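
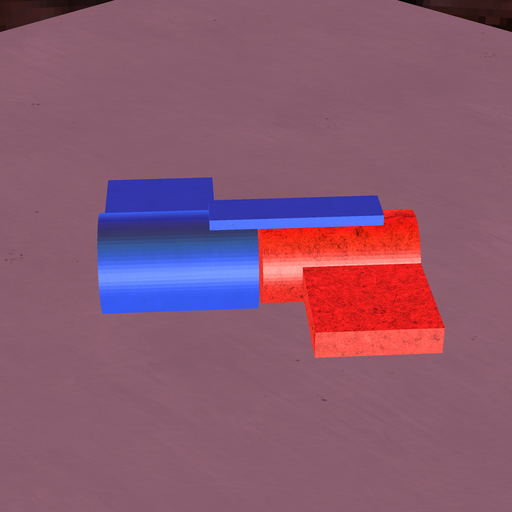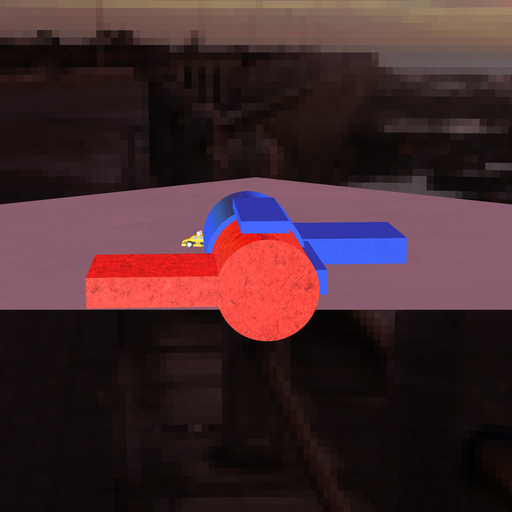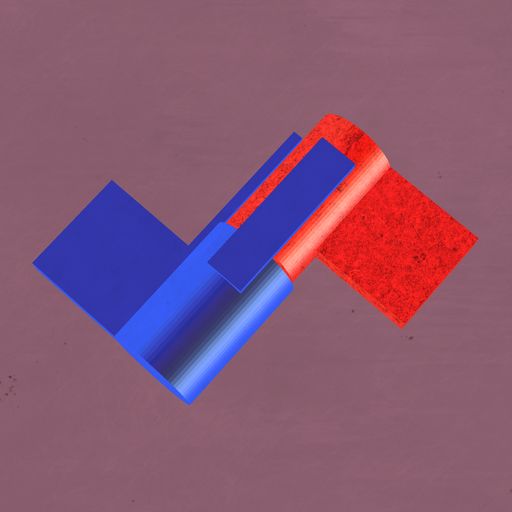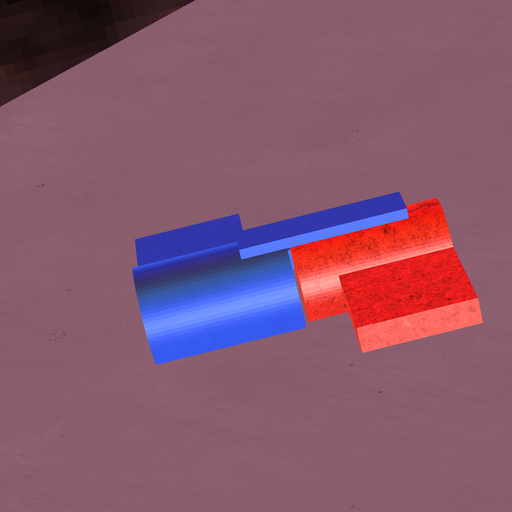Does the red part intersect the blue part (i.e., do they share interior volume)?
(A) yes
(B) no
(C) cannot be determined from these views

(B) no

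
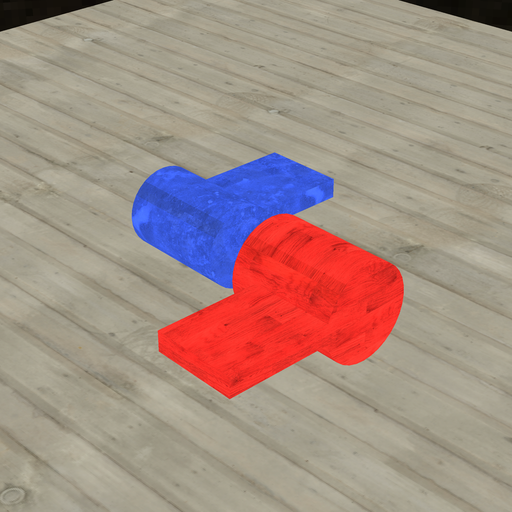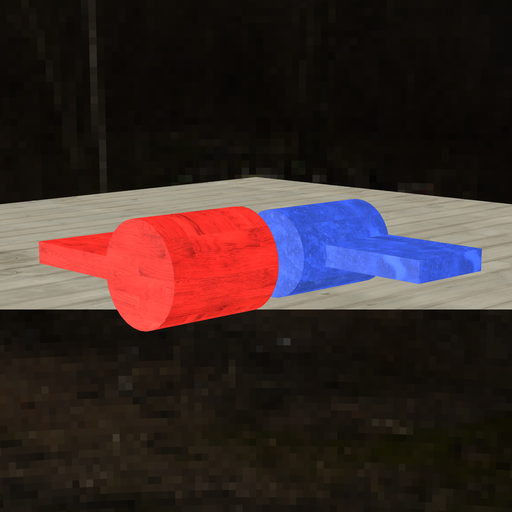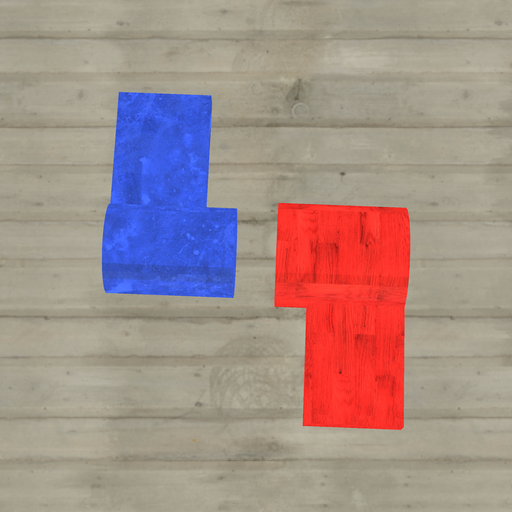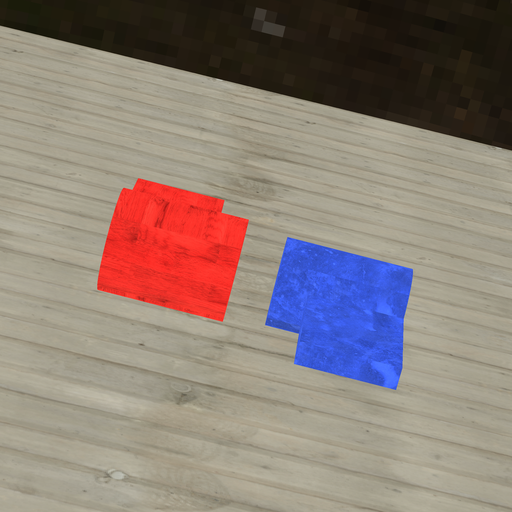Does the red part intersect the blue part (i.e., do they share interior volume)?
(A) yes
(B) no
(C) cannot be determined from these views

(B) no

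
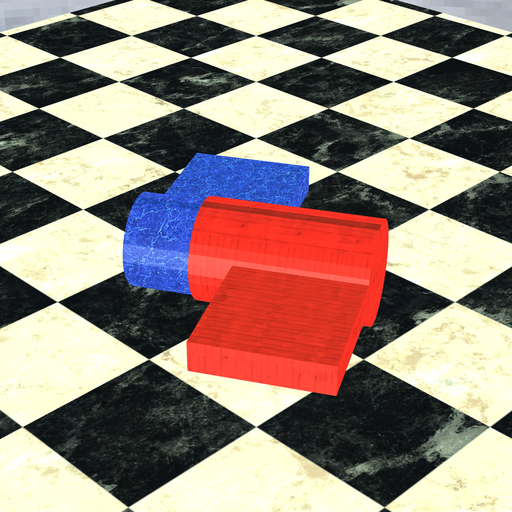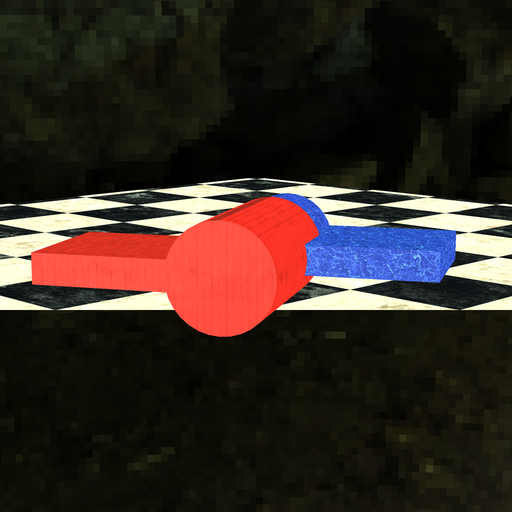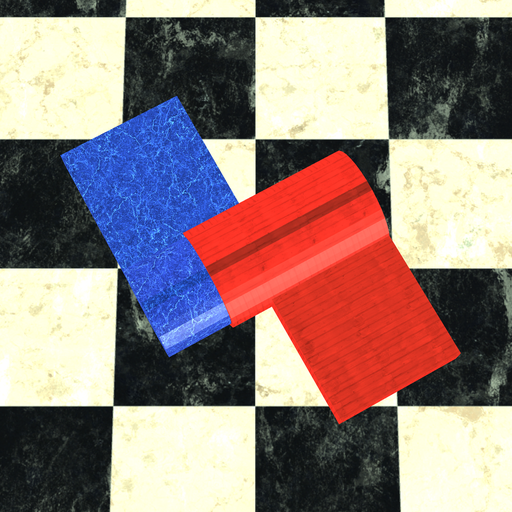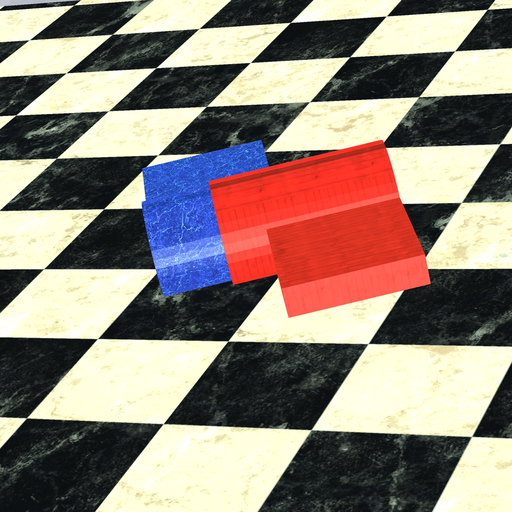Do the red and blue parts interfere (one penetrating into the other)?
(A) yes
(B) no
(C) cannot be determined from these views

(A) yes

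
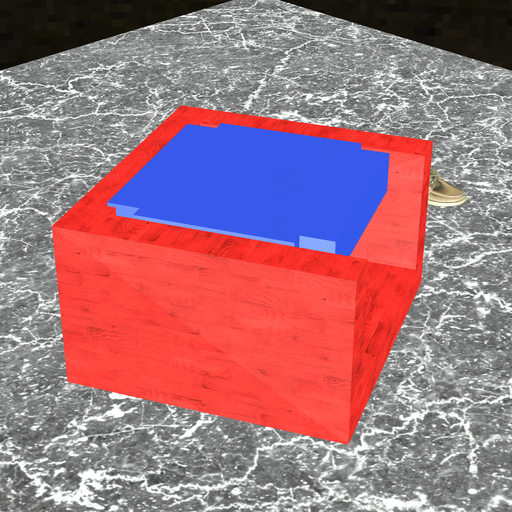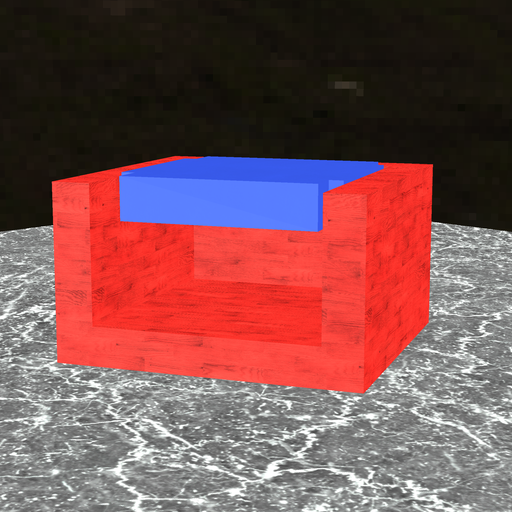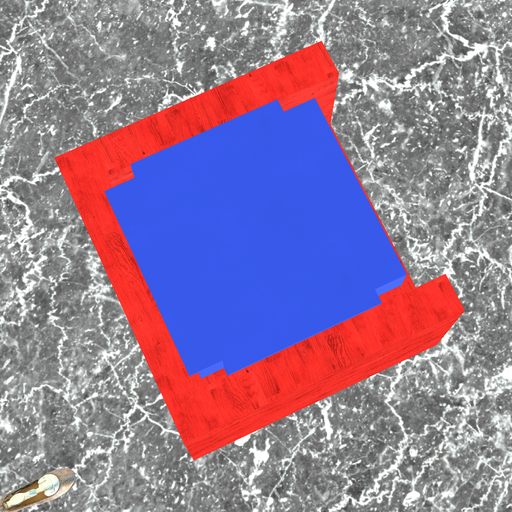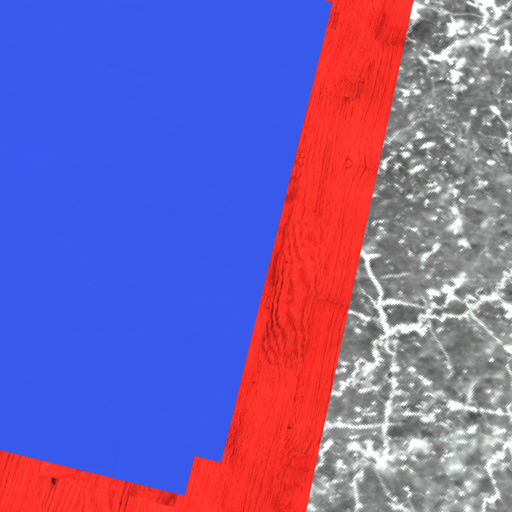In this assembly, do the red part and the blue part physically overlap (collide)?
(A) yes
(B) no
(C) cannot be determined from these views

(A) yes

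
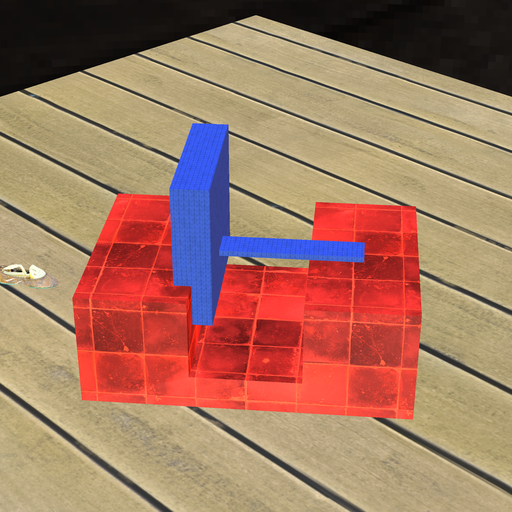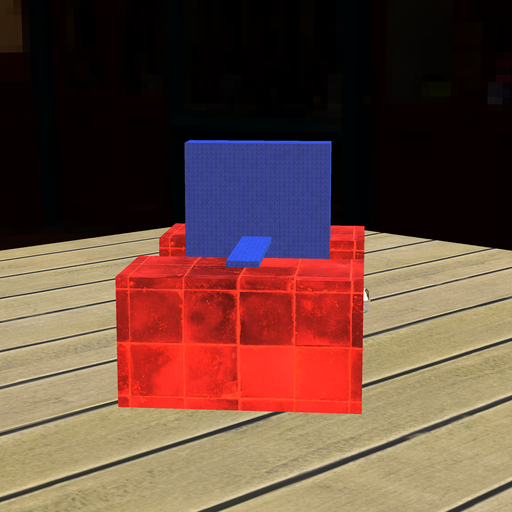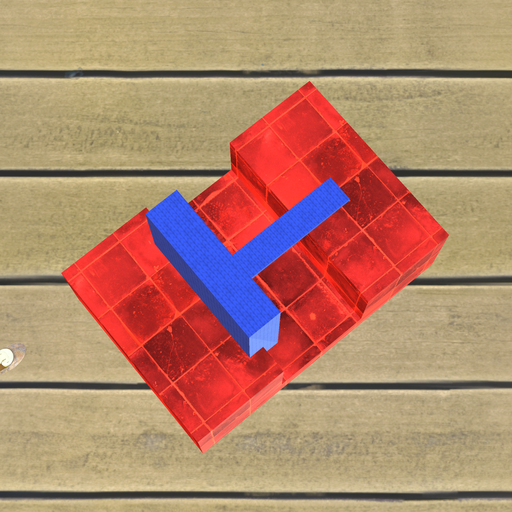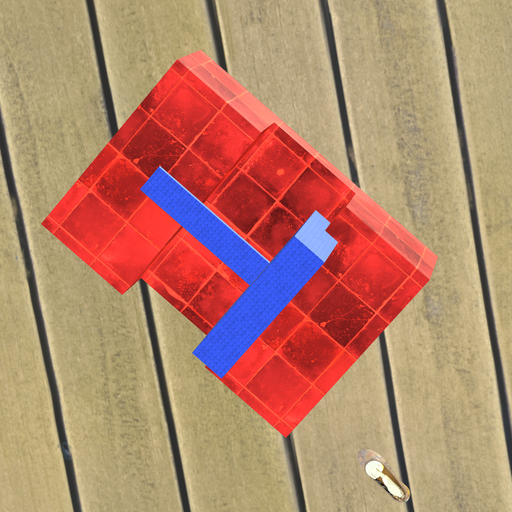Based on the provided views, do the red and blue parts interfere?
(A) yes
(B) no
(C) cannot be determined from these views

(A) yes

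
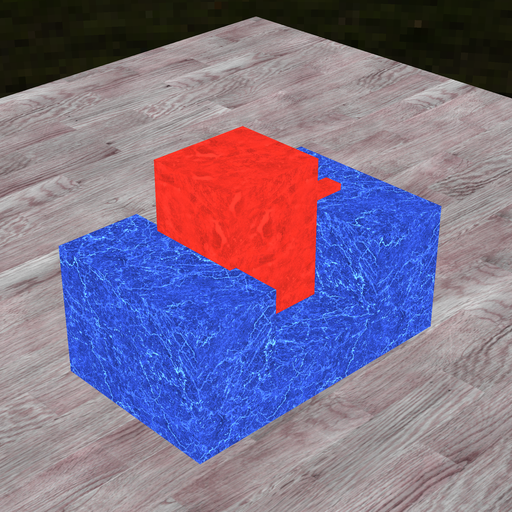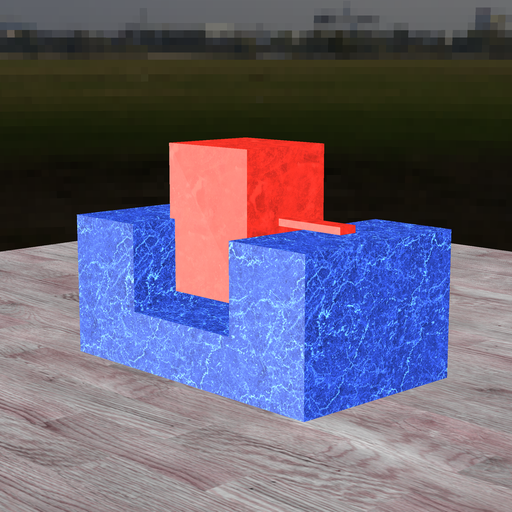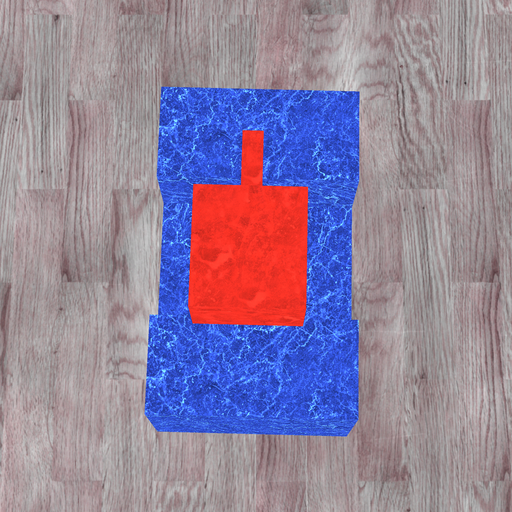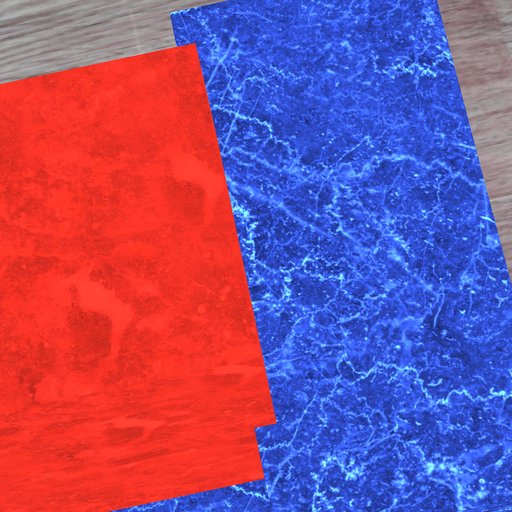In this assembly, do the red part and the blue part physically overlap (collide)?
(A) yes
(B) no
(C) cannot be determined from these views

(A) yes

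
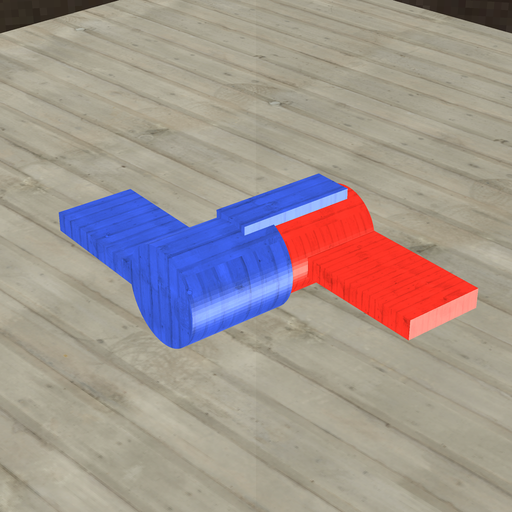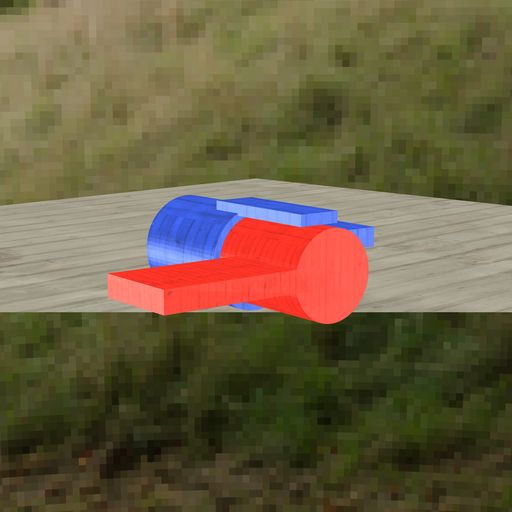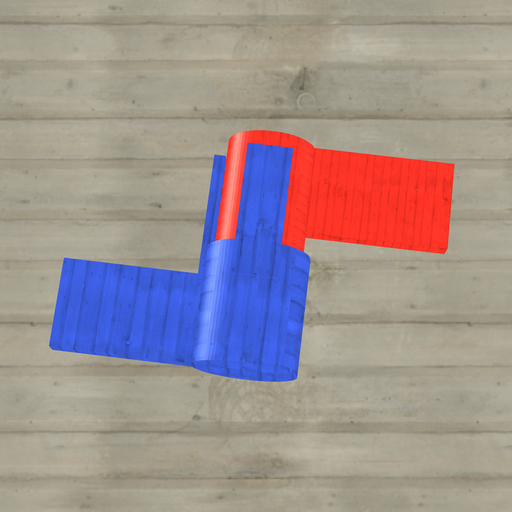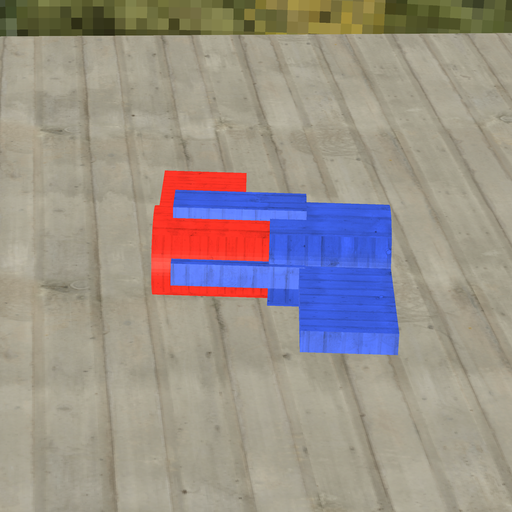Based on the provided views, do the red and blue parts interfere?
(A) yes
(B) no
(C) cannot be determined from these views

(A) yes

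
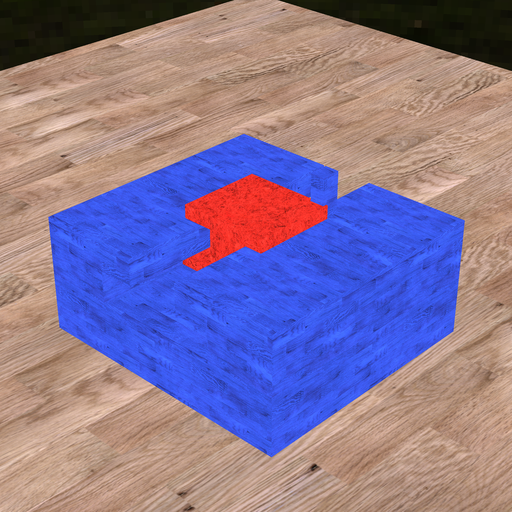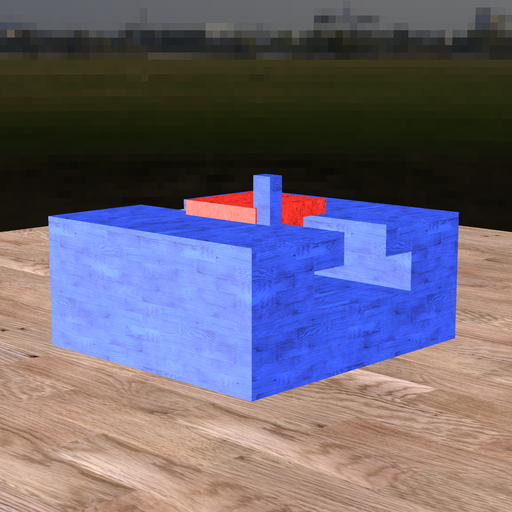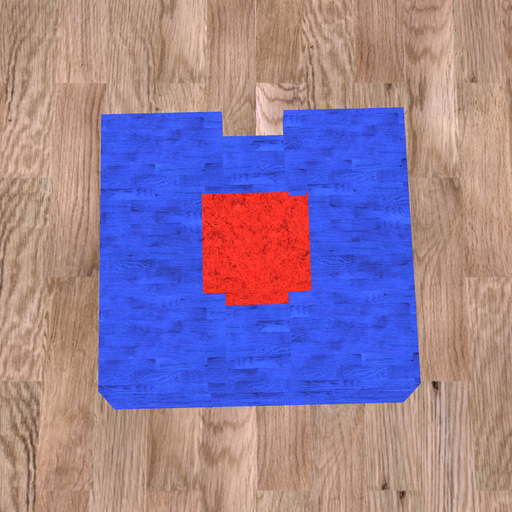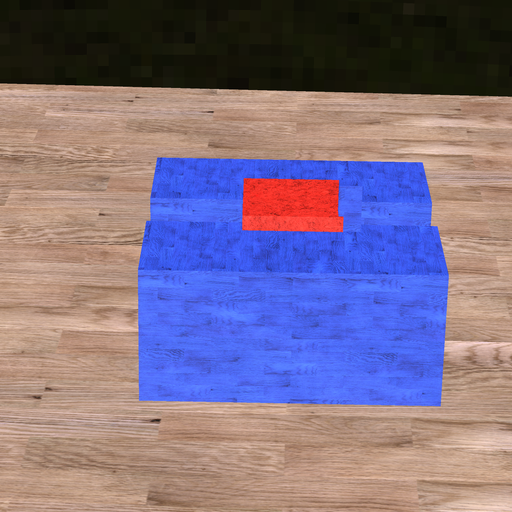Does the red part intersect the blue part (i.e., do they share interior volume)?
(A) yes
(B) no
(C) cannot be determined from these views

(A) yes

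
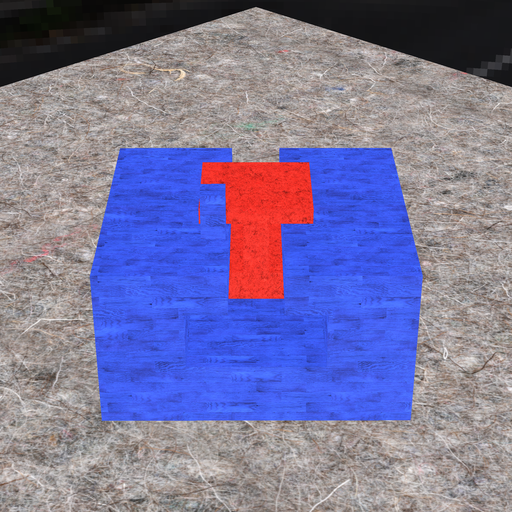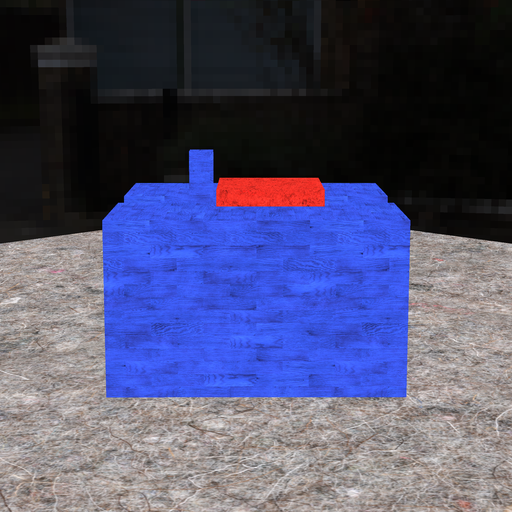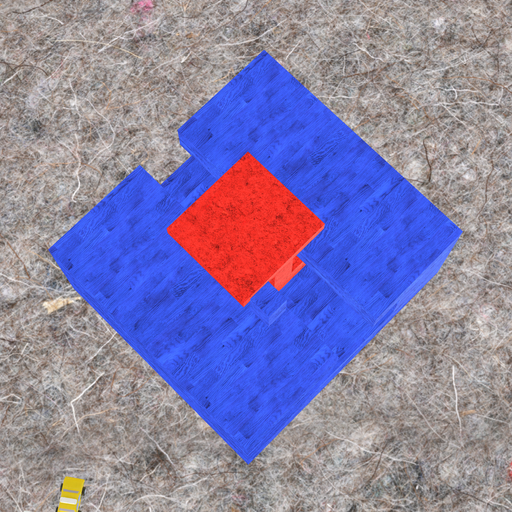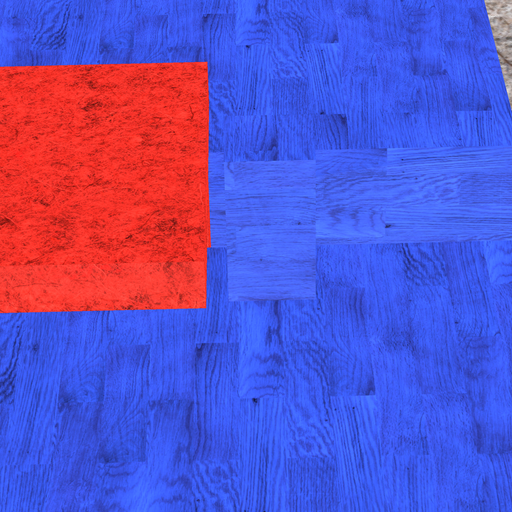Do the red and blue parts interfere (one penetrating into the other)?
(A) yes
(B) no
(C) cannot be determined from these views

(B) no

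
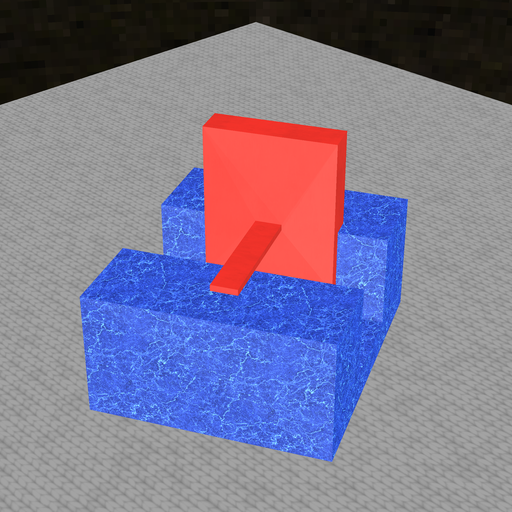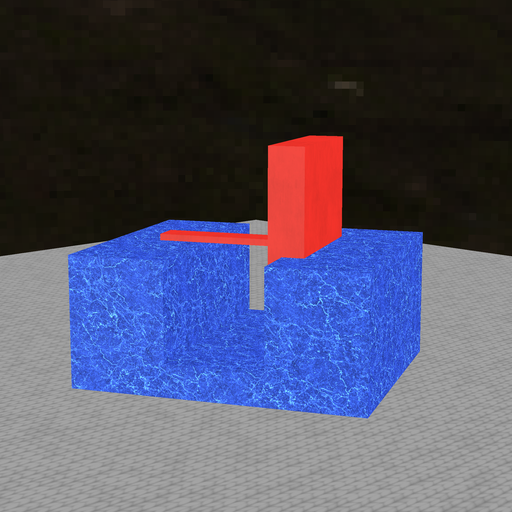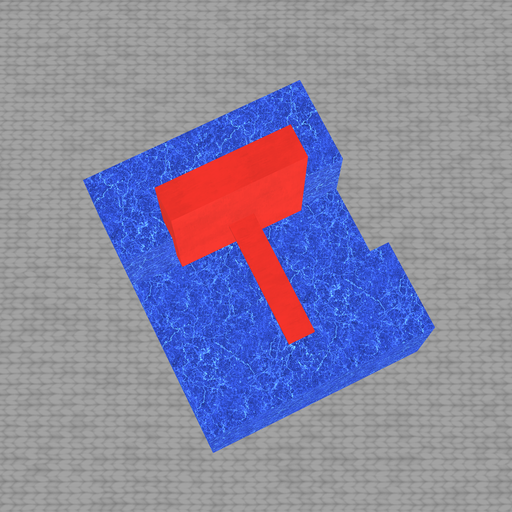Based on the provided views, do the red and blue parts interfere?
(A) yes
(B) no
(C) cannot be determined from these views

(A) yes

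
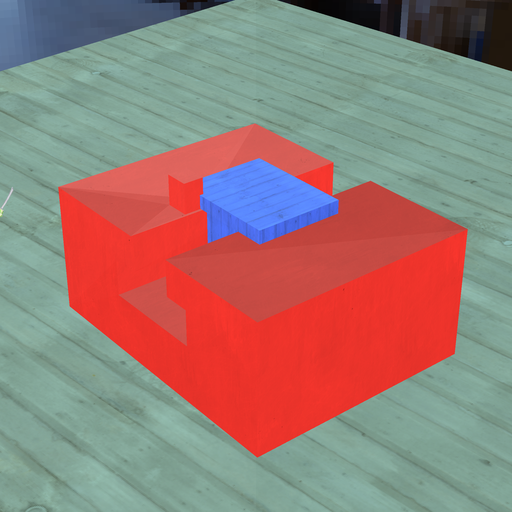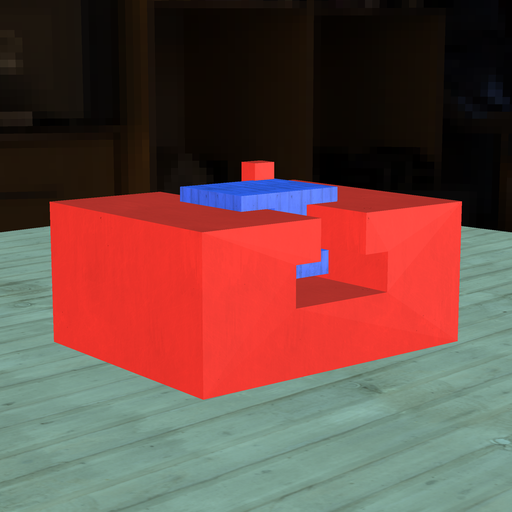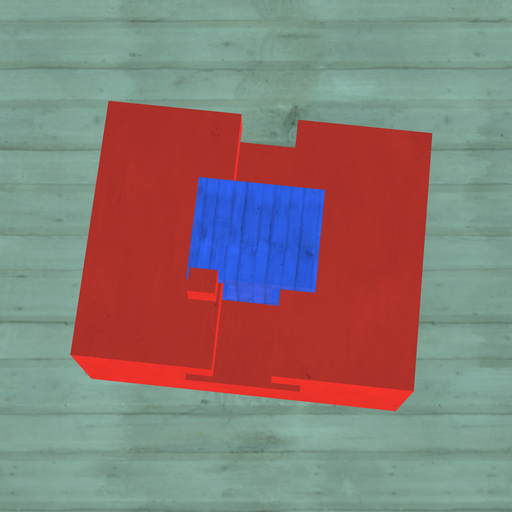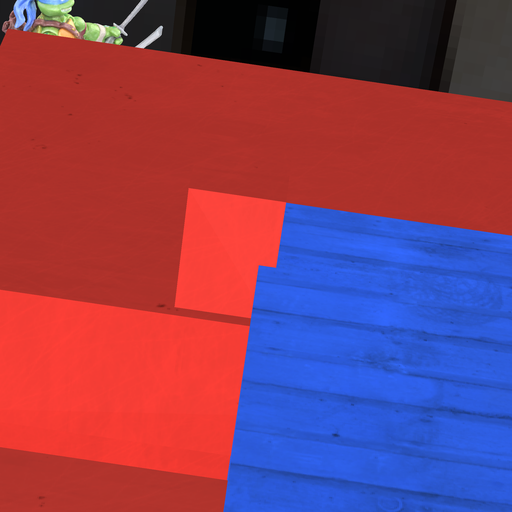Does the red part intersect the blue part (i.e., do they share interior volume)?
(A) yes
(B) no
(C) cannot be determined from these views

(A) yes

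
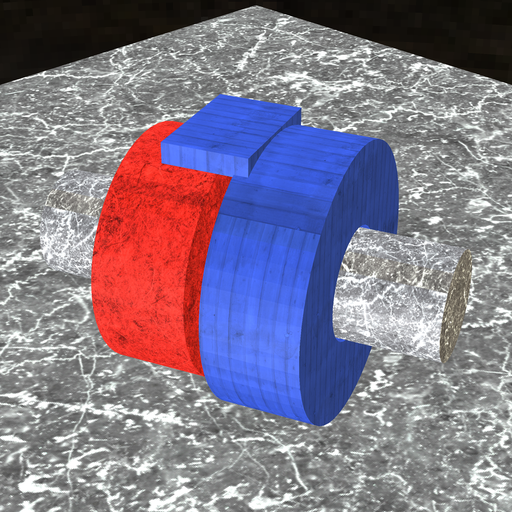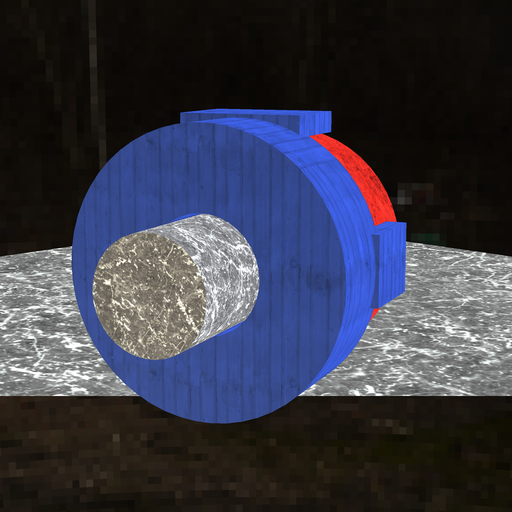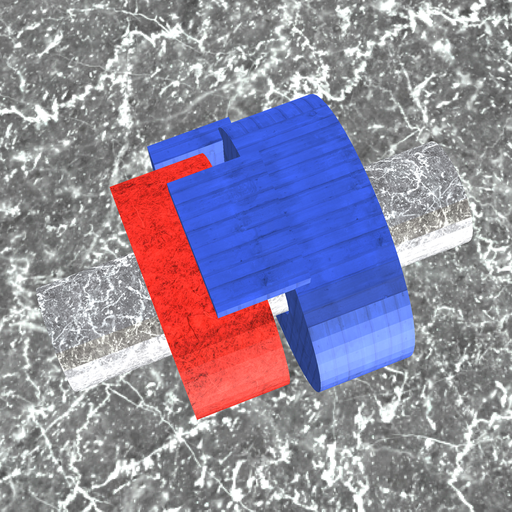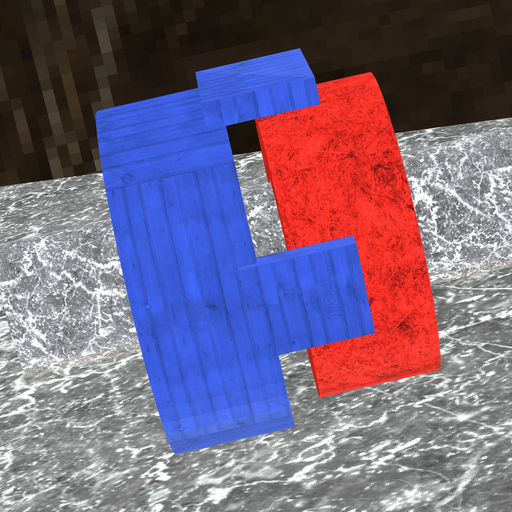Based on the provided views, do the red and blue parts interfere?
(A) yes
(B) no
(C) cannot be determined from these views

(B) no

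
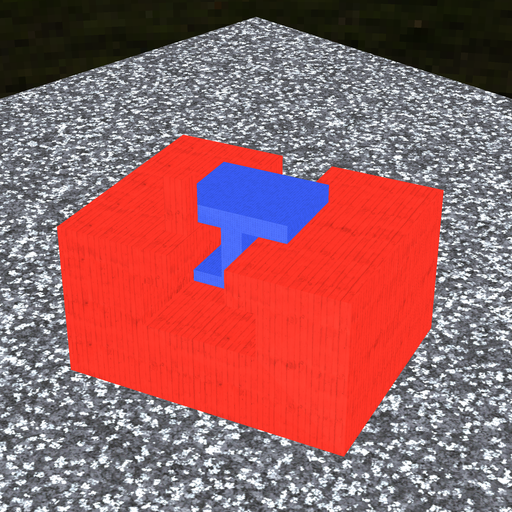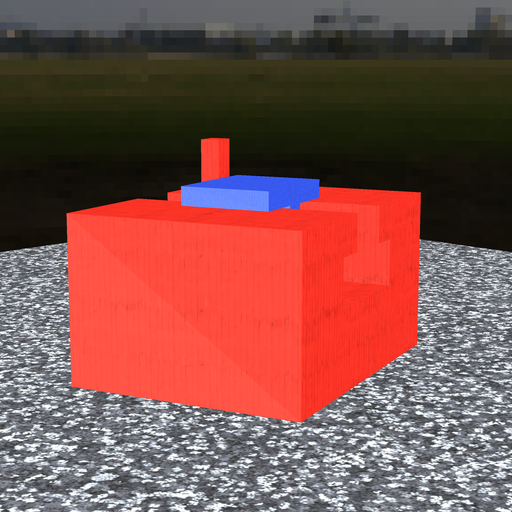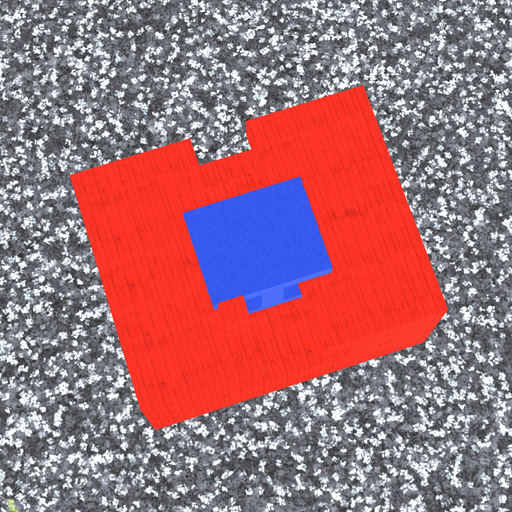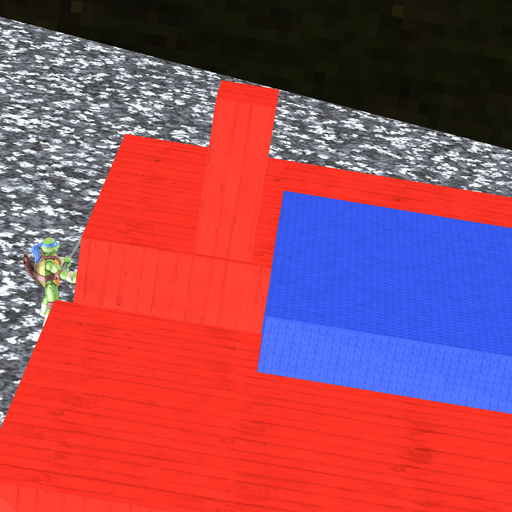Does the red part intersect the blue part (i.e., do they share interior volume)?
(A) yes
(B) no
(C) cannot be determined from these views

(B) no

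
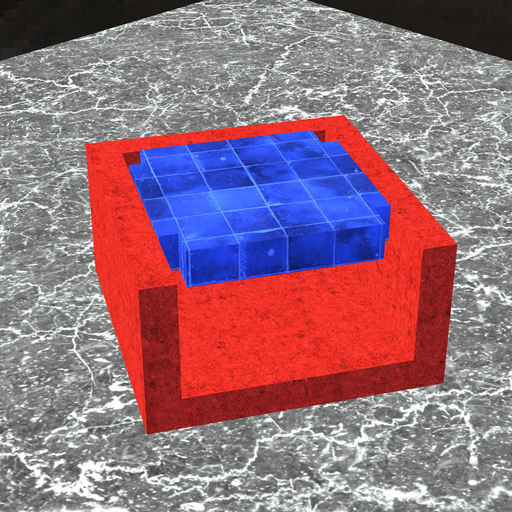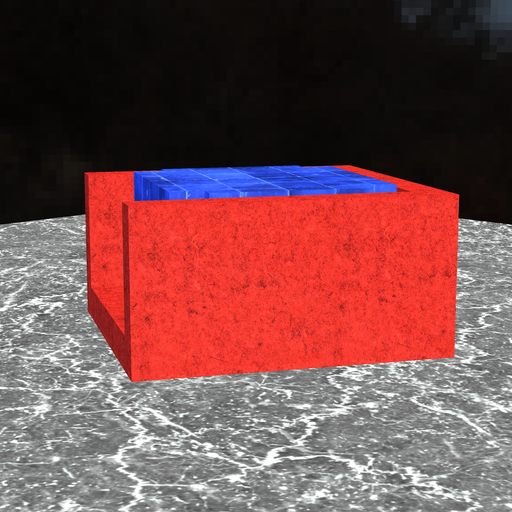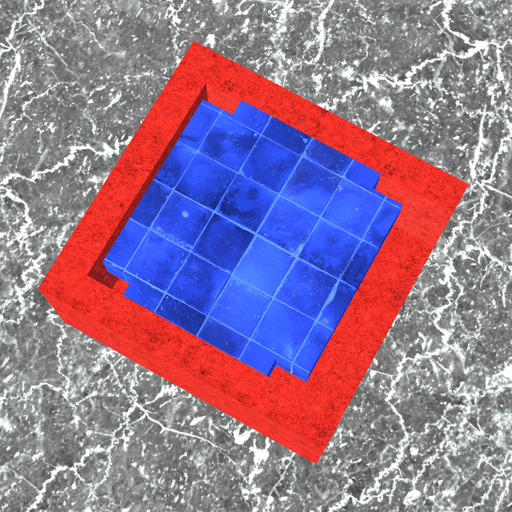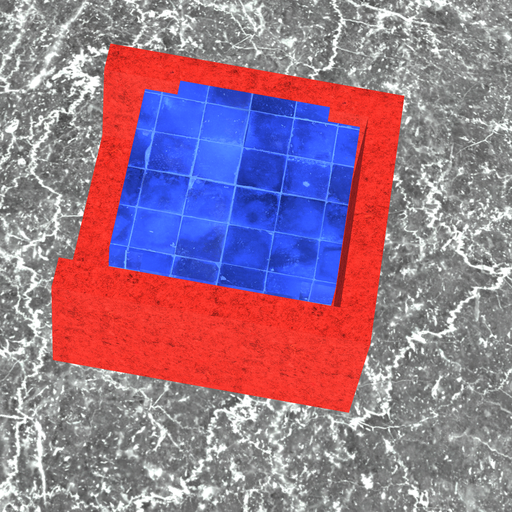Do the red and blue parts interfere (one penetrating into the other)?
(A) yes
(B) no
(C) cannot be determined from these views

(B) no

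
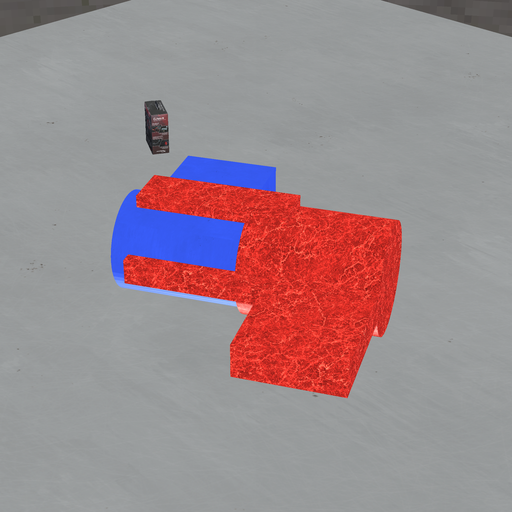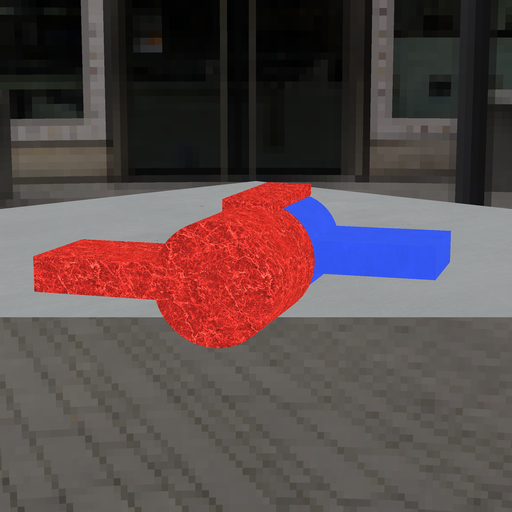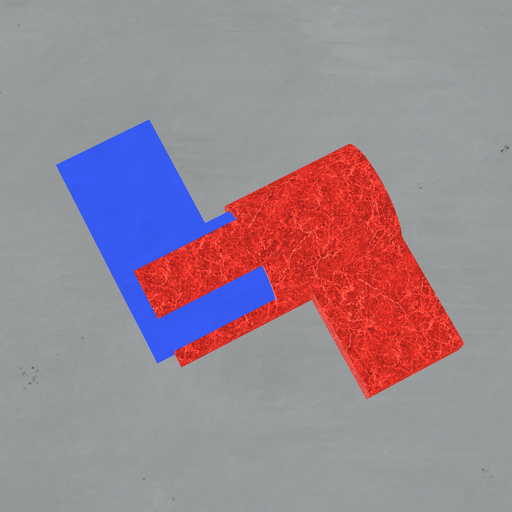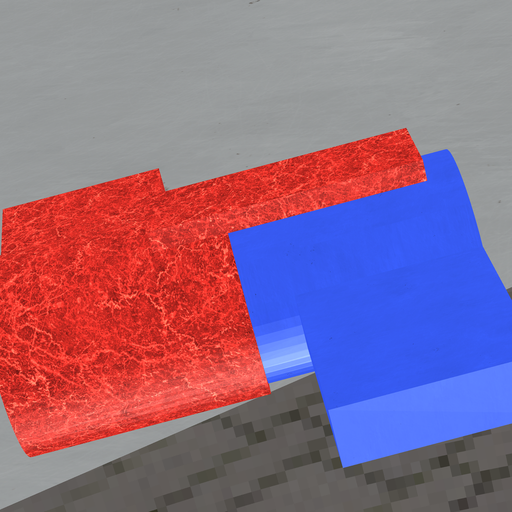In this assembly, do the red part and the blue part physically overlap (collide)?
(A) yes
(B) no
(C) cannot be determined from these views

(A) yes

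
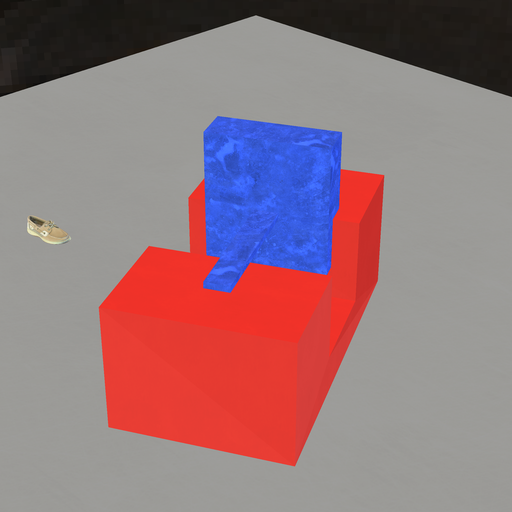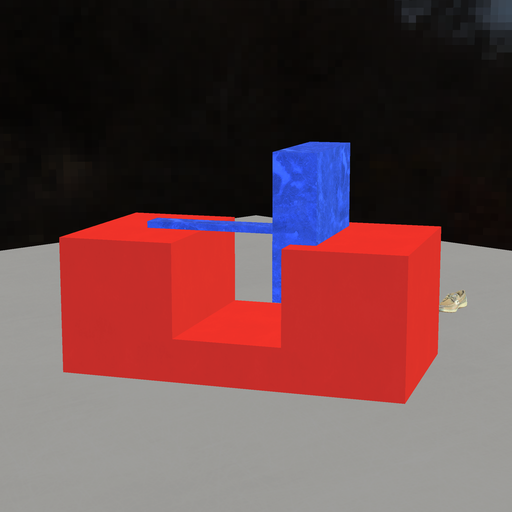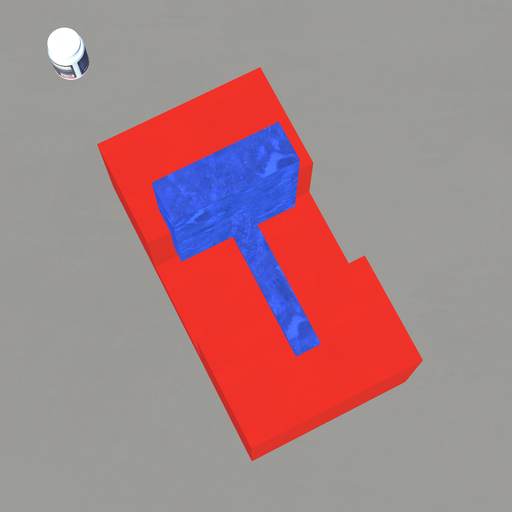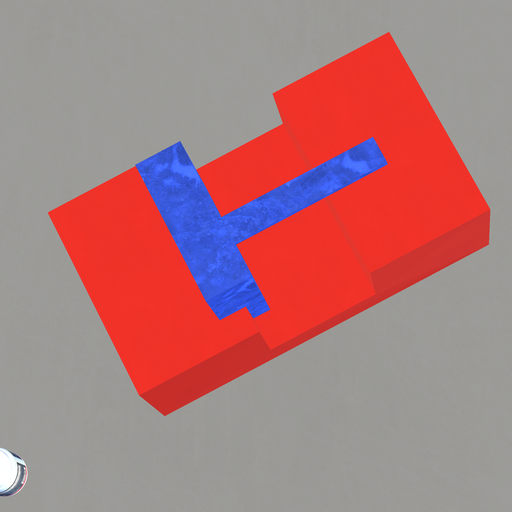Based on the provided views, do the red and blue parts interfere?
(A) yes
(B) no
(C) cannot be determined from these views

(A) yes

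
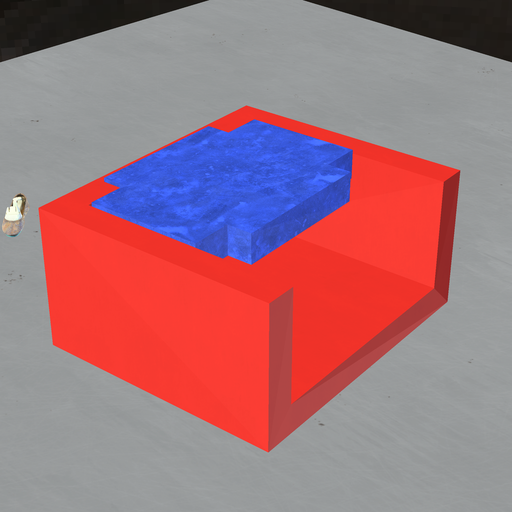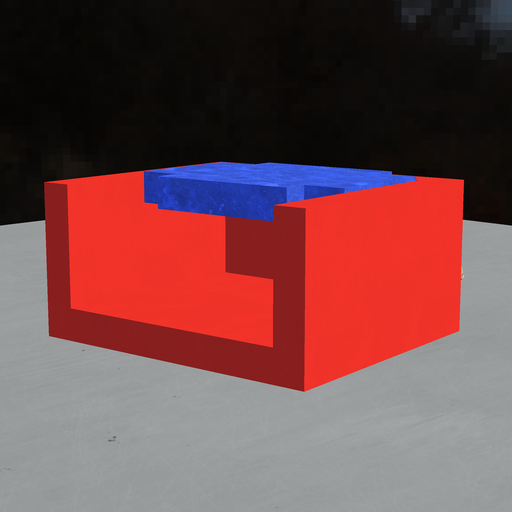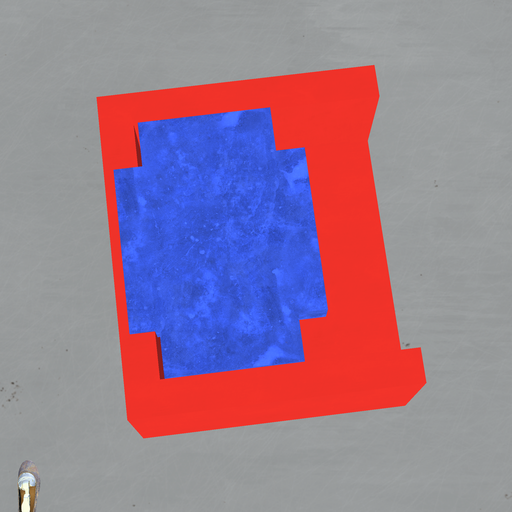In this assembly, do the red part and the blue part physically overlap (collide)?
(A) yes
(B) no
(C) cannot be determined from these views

(A) yes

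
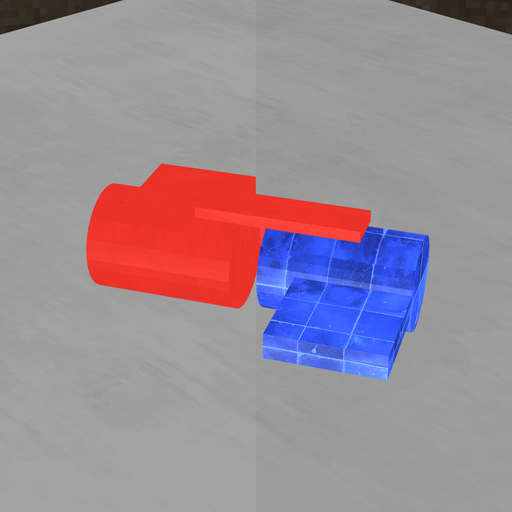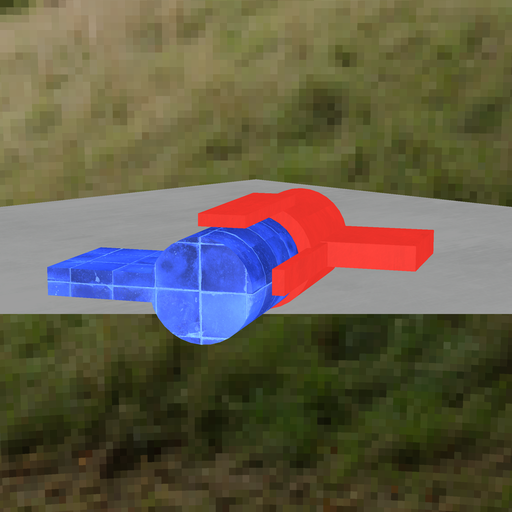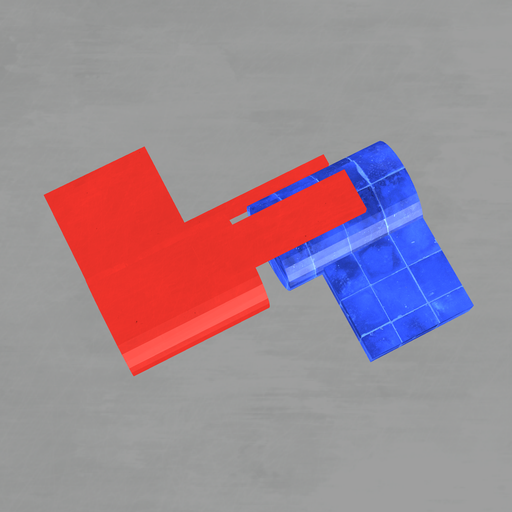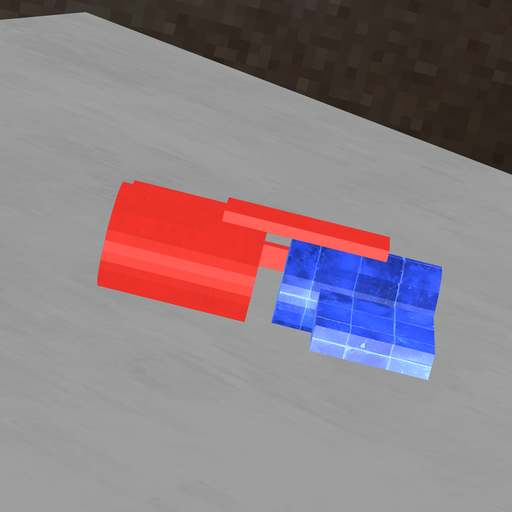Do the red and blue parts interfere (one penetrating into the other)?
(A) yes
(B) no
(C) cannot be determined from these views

(B) no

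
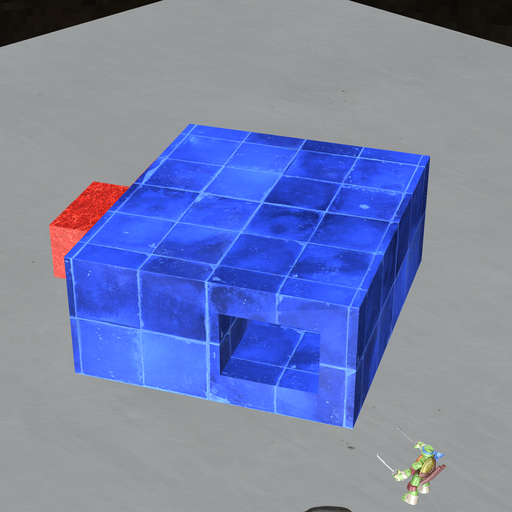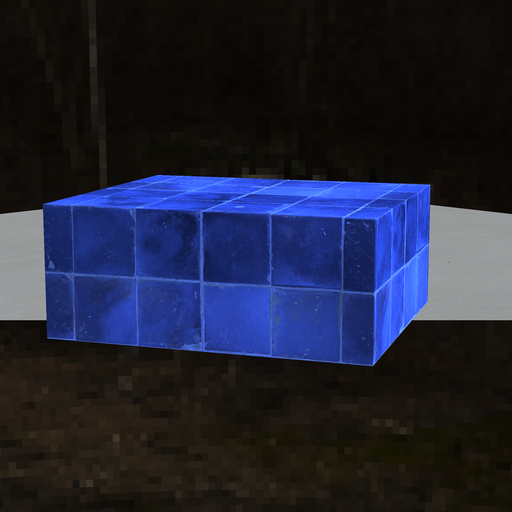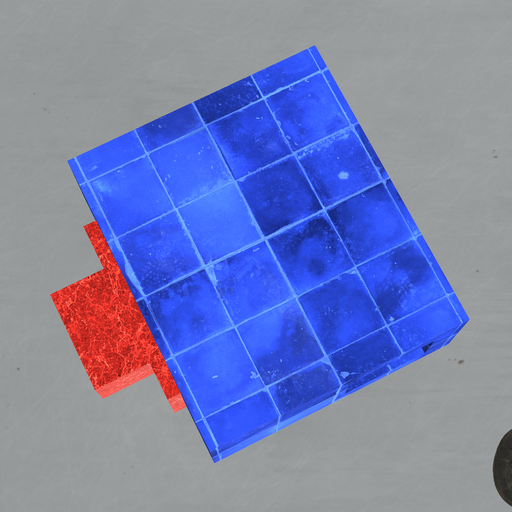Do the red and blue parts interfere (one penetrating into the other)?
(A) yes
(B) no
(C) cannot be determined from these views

(C) cannot be determined from these views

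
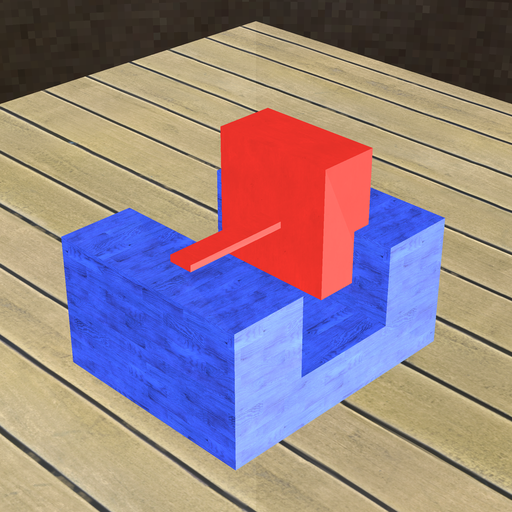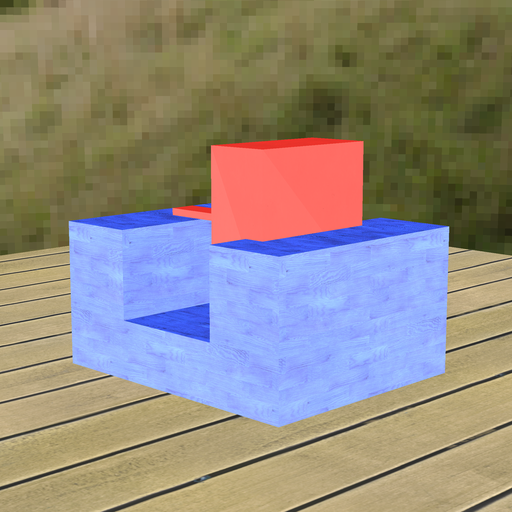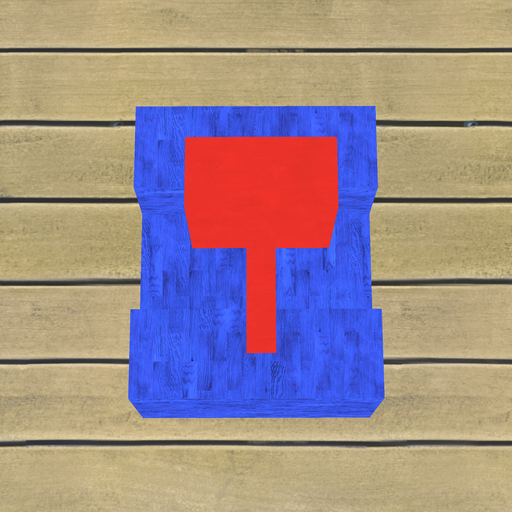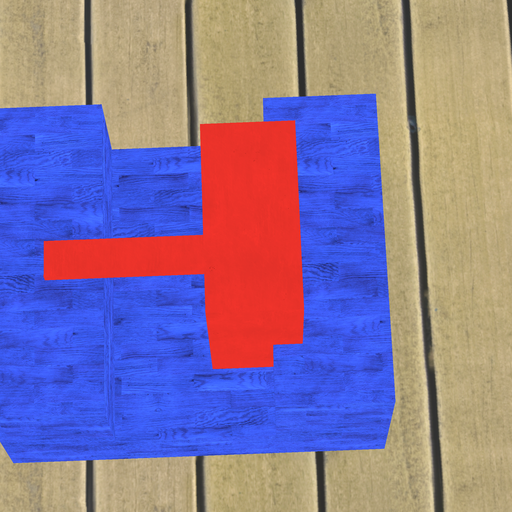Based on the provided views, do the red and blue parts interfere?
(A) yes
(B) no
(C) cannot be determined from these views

(A) yes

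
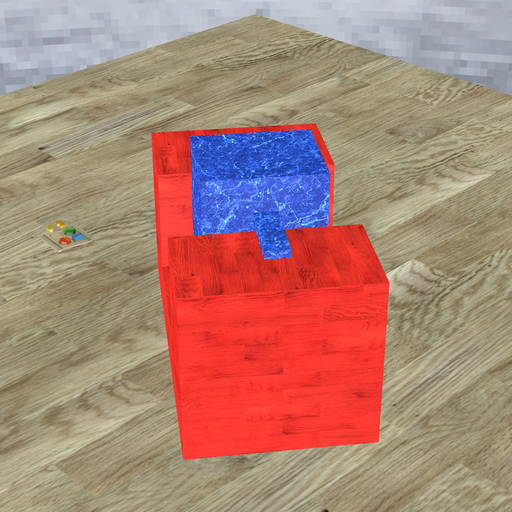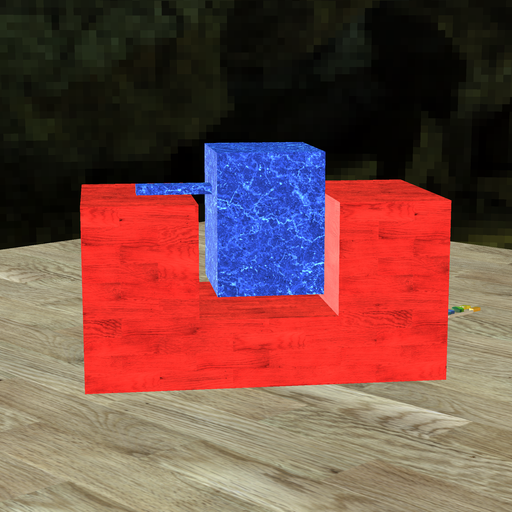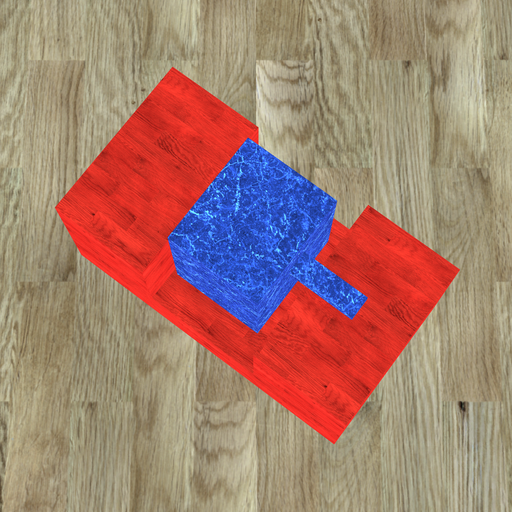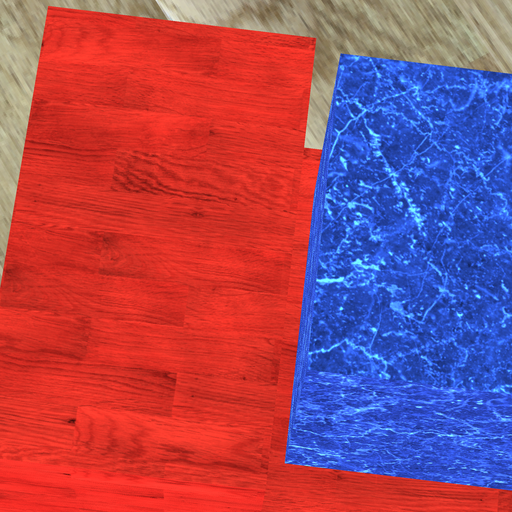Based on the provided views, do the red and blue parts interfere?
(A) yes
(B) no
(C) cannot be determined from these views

(B) no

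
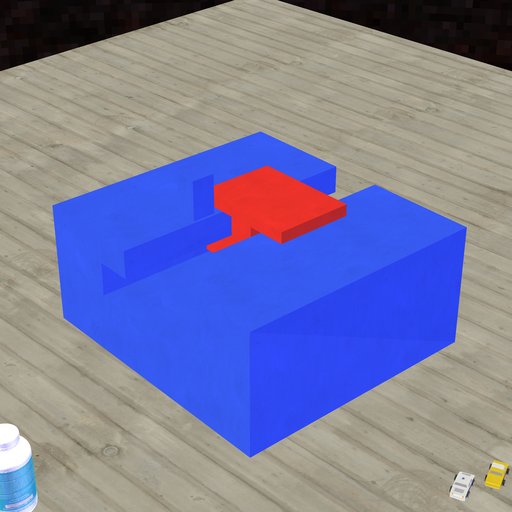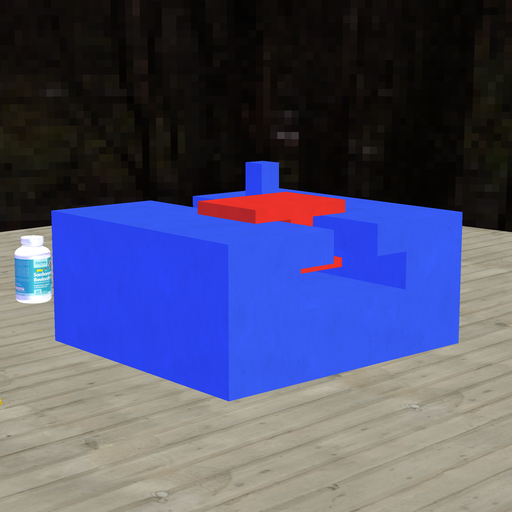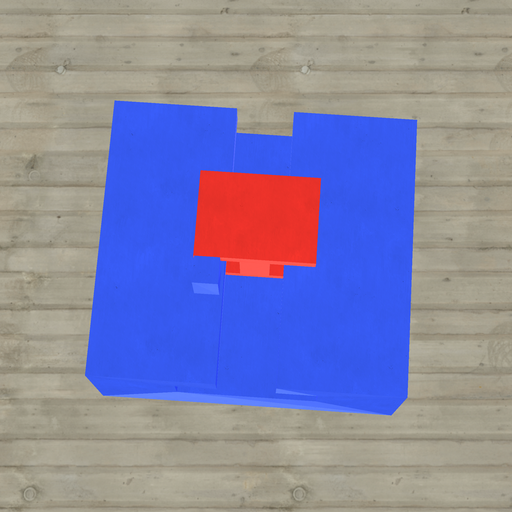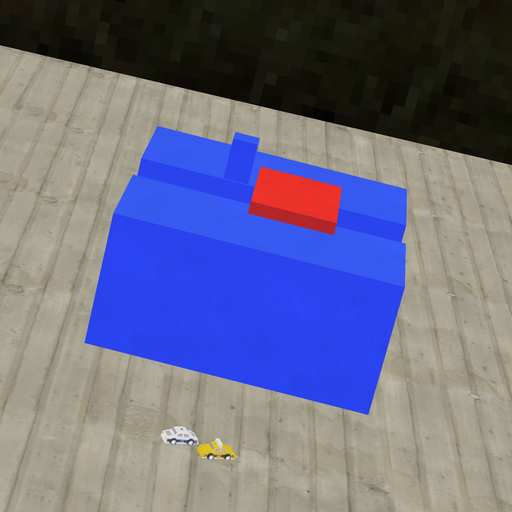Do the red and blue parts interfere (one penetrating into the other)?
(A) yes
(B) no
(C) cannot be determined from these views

(B) no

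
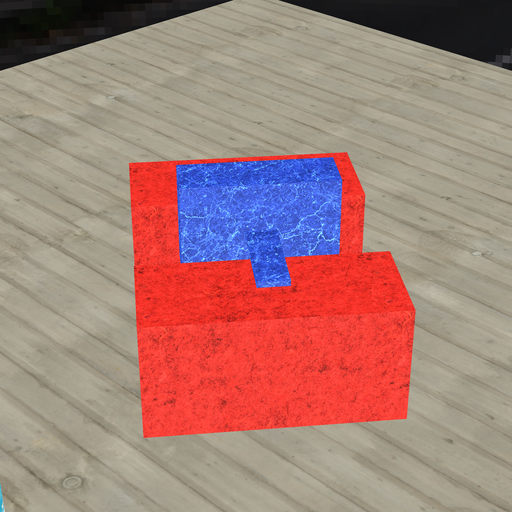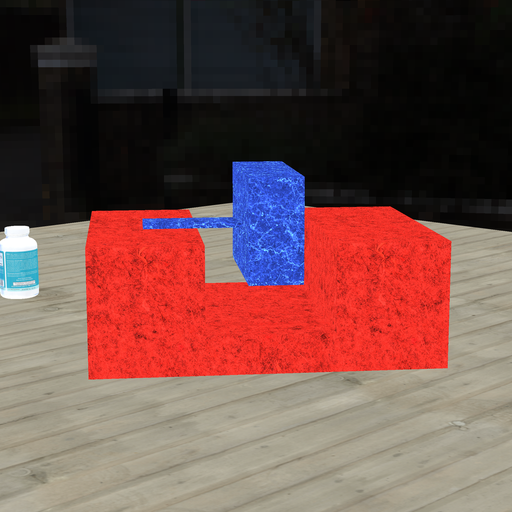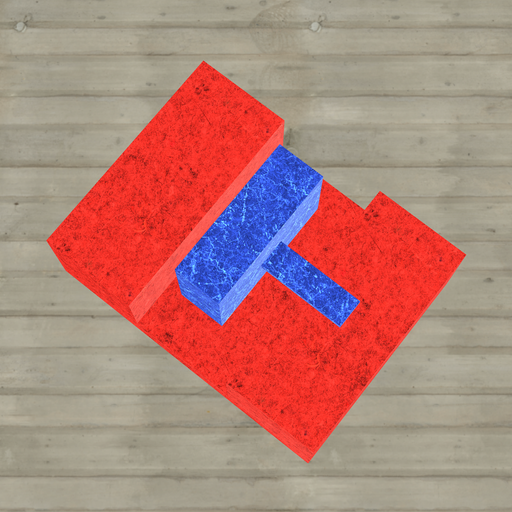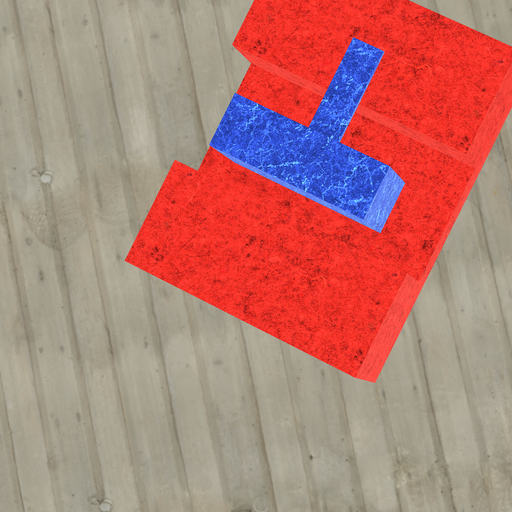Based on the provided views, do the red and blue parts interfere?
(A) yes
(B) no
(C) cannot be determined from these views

(B) no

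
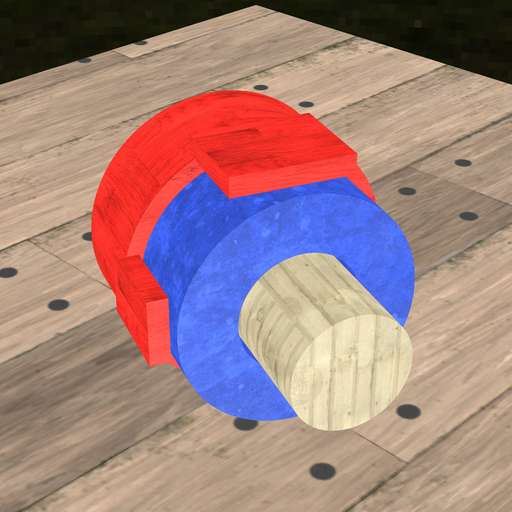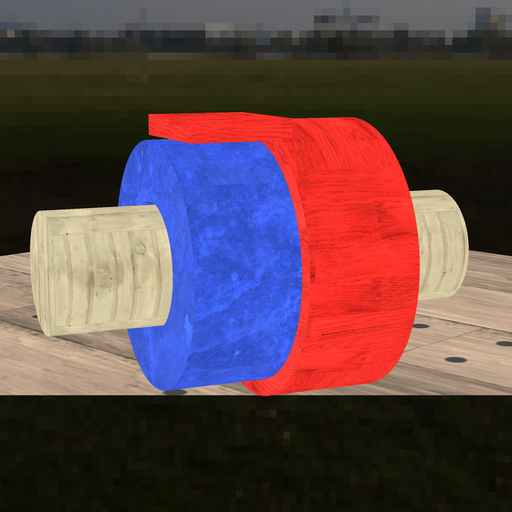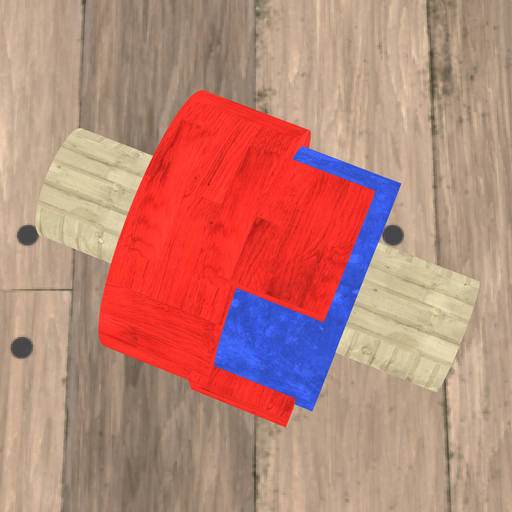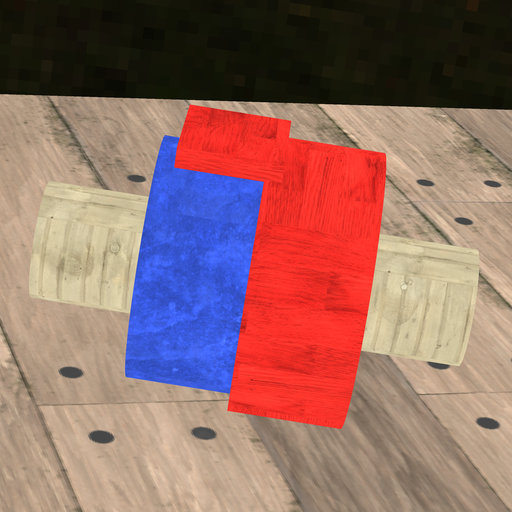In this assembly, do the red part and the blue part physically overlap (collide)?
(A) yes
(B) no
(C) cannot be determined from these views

(A) yes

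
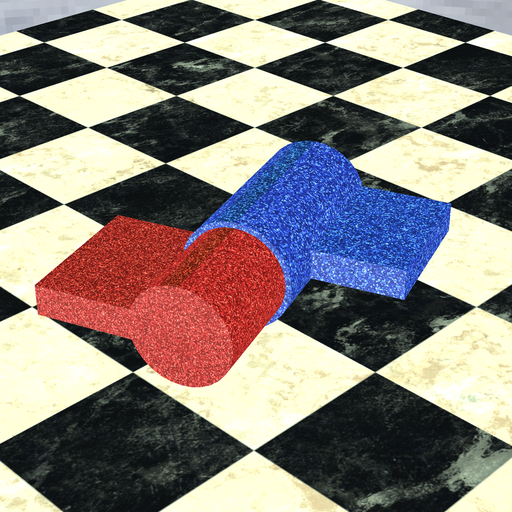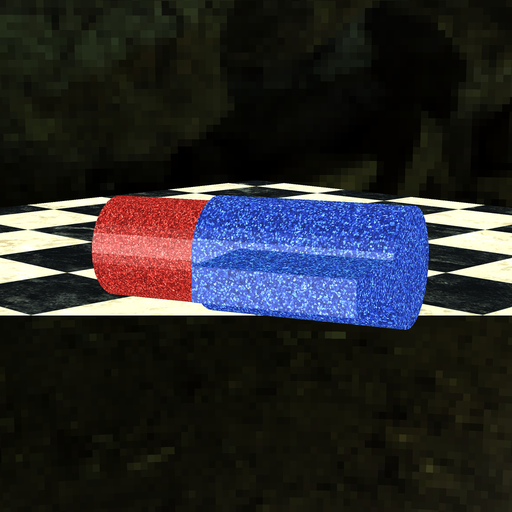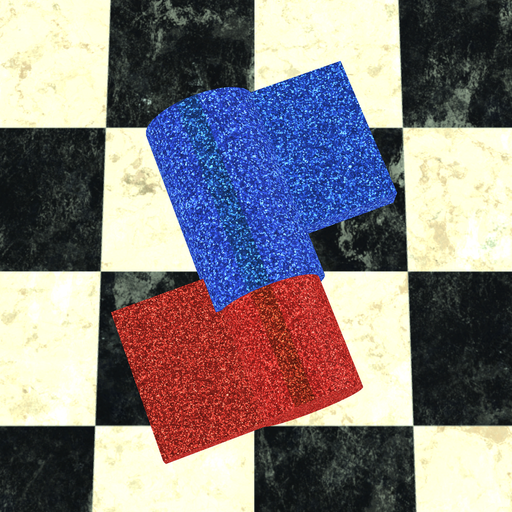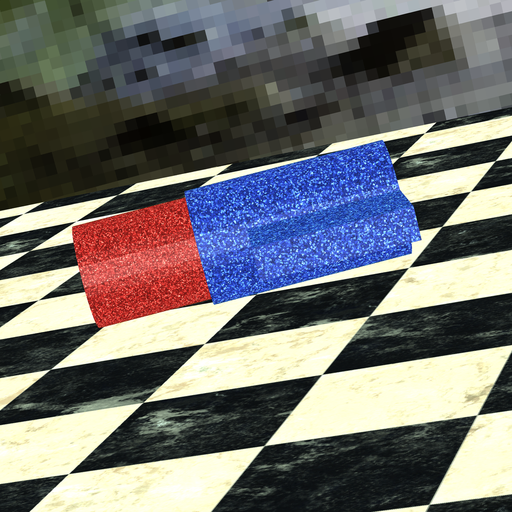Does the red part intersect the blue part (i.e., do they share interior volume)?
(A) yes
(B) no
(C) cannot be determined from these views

(A) yes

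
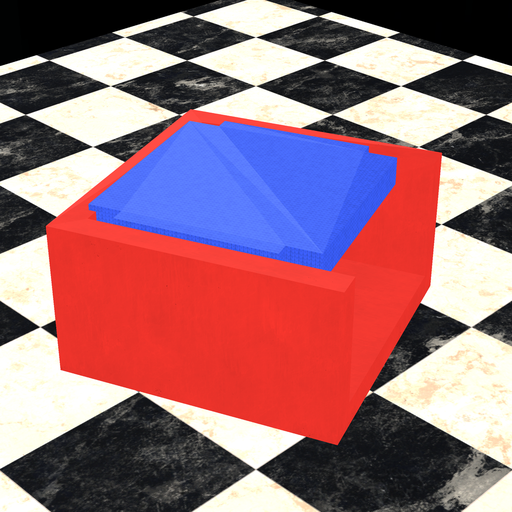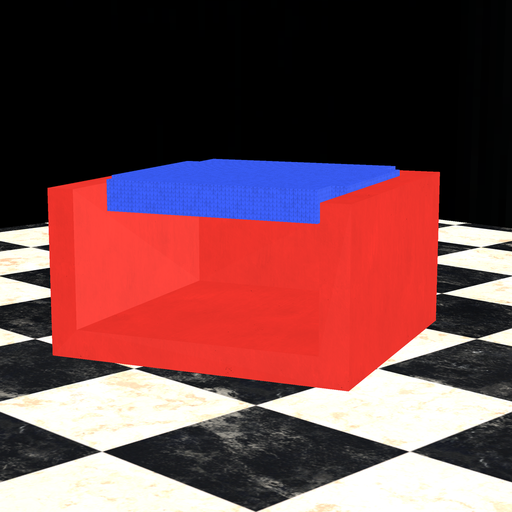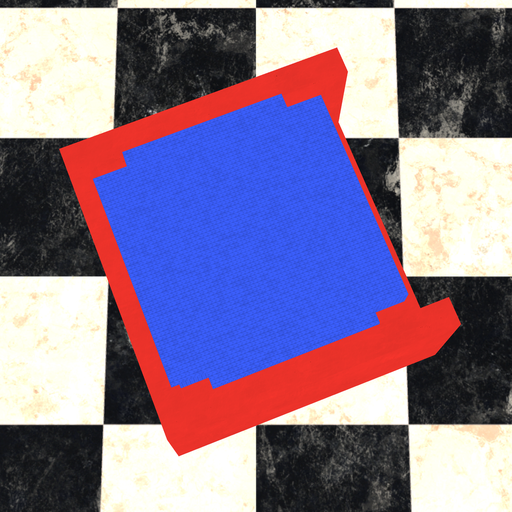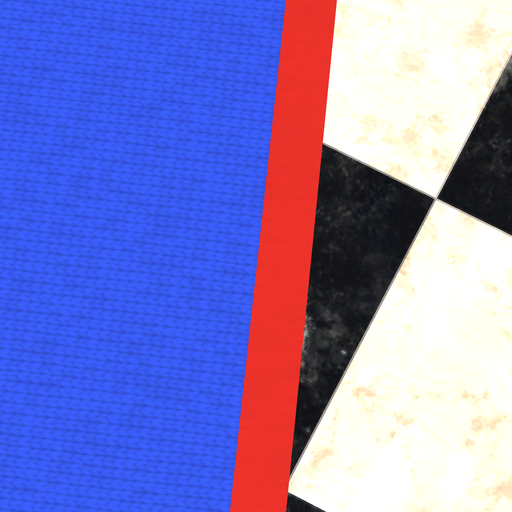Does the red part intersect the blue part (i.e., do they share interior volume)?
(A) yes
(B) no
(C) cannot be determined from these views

(A) yes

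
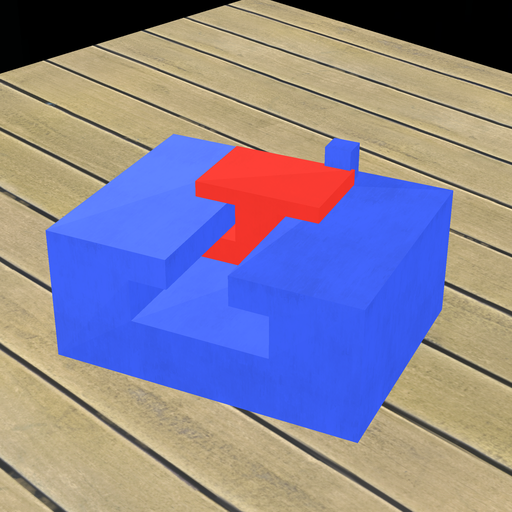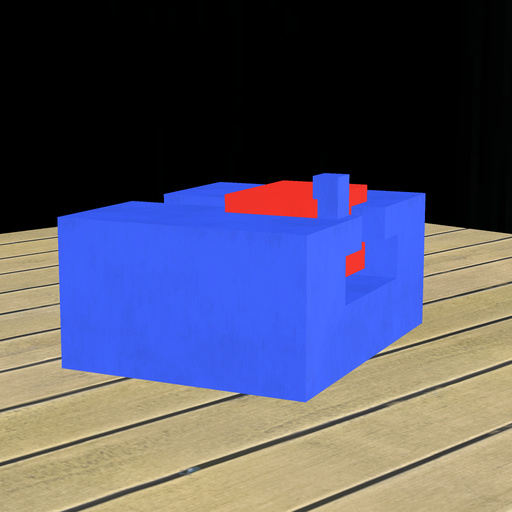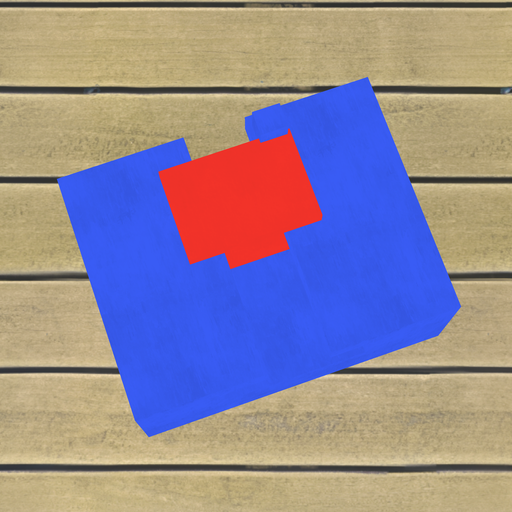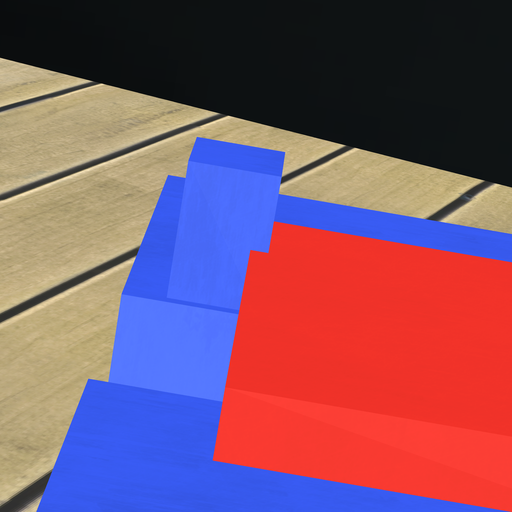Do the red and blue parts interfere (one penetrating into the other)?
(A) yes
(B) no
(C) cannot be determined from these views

(A) yes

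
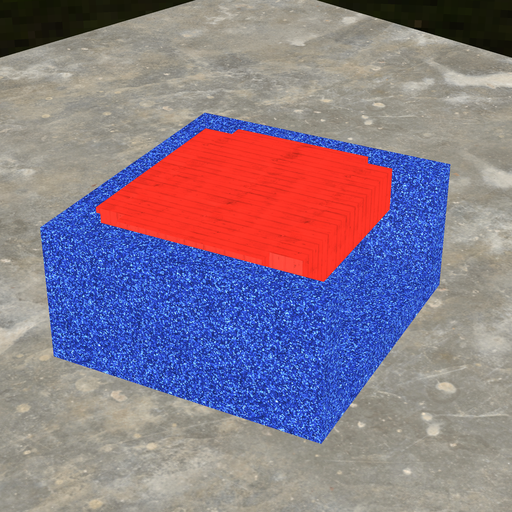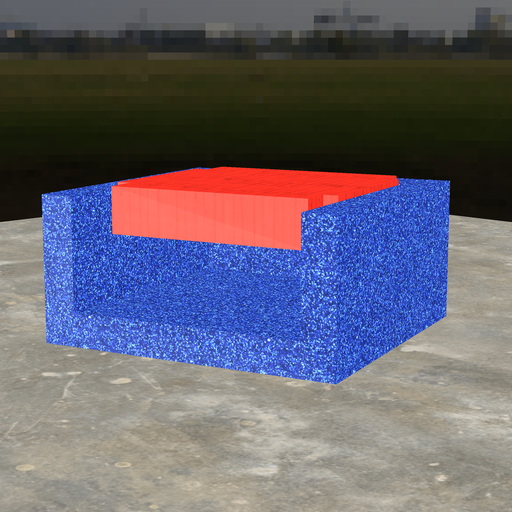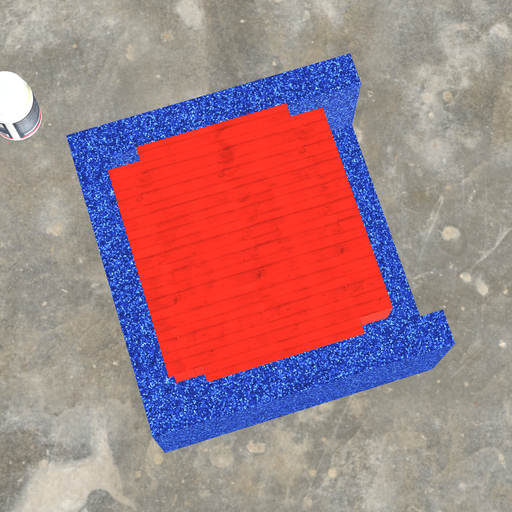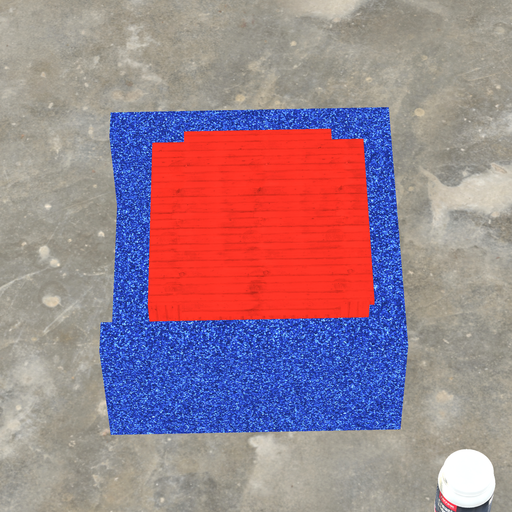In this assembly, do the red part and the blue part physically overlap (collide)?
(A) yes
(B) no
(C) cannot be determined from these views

(A) yes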